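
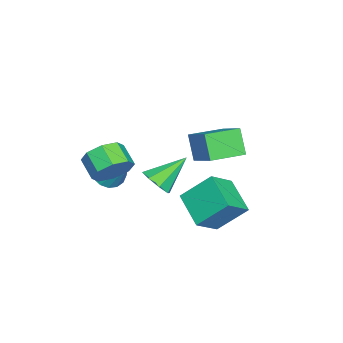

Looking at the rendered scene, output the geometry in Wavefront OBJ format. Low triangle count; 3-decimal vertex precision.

v 2.051 3.262 -2.927
v 0.631 2.135 -2.084
v 1.754 4.674 -1.542
v 0.333 3.546 -0.698
v 3.187 2.554 -1.962
v 1.766 1.426 -1.118
v 2.889 3.965 -0.576
v 1.469 2.838 0.267
v 1.324 1.975 1.108
v 0.691 1.548 2.399
v 0.146 3.356 0.987
v -0.487 2.929 2.278
v 2.447 3.011 2.002
v 1.814 2.584 3.293
v 1.269 4.392 1.881
v 0.636 3.965 3.172
v -3.041 -0.976 -3.847
v -2.202 -0.596 -3.541
v -4.119 0.316 -2.493
v -2.487 -0.228 -4.12
v -3.096 -0.299 -4.538
v -3.673 -0.766 -4.551
v -3.879 -1.357 -4.152
v -3.594 -1.724 -3.573
v -2.985 -1.654 -3.155
v -2.408 -1.186 -3.142
v -0.03 -2.487 -1.257
v 0.349 -1.987 -2.036
v 0.67 -1.313 -0.163
v -0.082 -1.79 -1.972
v -0.501 -1.752 -1.744
v -0.813 -1.883 -1.405
v -0.945 -2.152 -1.031
v -0.867 -2.498 -0.71
v -0.597 -2.841 -0.513
v -0.198 -3.103 -0.487
v 0.24 -3.224 -0.637
v 0.616 -3.177 -0.929
v 0.845 -2.971 -1.296
v 0.872 -2.654 -1.654
v 0.694 -2.299 -1.921
v 2.608 -1.488 0.644
v 3.203 -2.342 0.395
v 2.406 -3.086 1.047
v 1.812 -2.232 1.296
v 3.442 -1.987 1.093
v 2.645 -2.731 1.745
v 3.193 -1.339 1.528
v 2.396 -2.083 2.18
v 2.601 -0.779 1.445
v 1.805 -1.523 2.097
v 2.014 -0.634 0.893
v 1.217 -1.378 1.545
v 1.775 -0.989 0.195
v 0.978 -1.733 0.847
v 2.024 -1.637 -0.24
v 1.227 -2.381 0.412
v 2.615 -2.197 -0.157
v 1.819 -2.941 0.495
f 2 4 1
f 5 2 1
f 1 4 3
f 3 5 1
f 2 8 4
f 6 2 5
f 6 8 2
f 4 8 3
f 7 5 3
f 3 8 7
f 7 6 5
f 8 6 7
f 10 12 9
f 13 10 9
f 9 12 11
f 11 13 9
f 10 16 12
f 14 10 13
f 14 16 10
f 12 16 11
f 15 13 11
f 11 16 15
f 15 14 13
f 16 14 15
f 18 17 20
f 18 20 19
f 20 17 21
f 20 21 19
f 21 17 22
f 21 22 19
f 22 17 23
f 22 23 19
f 23 17 24
f 23 24 19
f 24 17 25
f 24 25 19
f 25 17 26
f 25 26 19
f 26 17 18
f 26 18 19
f 28 27 30
f 28 30 29
f 30 27 31
f 30 31 29
f 31 27 32
f 31 32 29
f 32 27 33
f 32 33 29
f 33 27 34
f 33 34 29
f 34 27 35
f 34 35 29
f 35 27 36
f 35 36 29
f 36 27 37
f 36 37 29
f 37 27 38
f 37 38 29
f 38 27 39
f 38 39 29
f 39 27 40
f 39 40 29
f 40 27 41
f 40 41 29
f 41 27 28
f 41 28 29
f 43 42 46
f 43 46 44
f 44 46 47
f 44 47 45
f 46 42 48
f 46 48 47
f 47 48 49
f 47 49 45
f 48 42 50
f 48 50 49
f 49 50 51
f 49 51 45
f 50 42 52
f 50 52 51
f 51 52 53
f 51 53 45
f 52 42 54
f 52 54 53
f 53 54 55
f 53 55 45
f 54 42 56
f 54 56 55
f 55 56 57
f 55 57 45
f 56 42 58
f 56 58 57
f 57 58 59
f 57 59 45
f 58 42 43
f 58 43 59
f 59 43 44
f 59 44 45



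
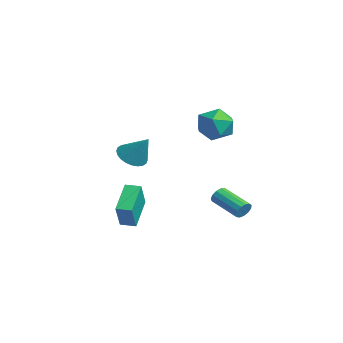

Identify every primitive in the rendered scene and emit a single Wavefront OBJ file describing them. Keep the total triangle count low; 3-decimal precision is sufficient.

v -1.649 -4.549 -4.89
v -0.741 -5.105 -3.329
v -3.015 -3.531 -3.733
v -2.108 -4.087 -2.172
v -1.132 -3.813 -4.928
v -0.225 -4.369 -3.367
v -2.499 -2.795 -3.771
v -1.591 -3.351 -2.21
v -2.521 -3.532 -0.215
v -1.744 -3.498 -0.762
v -1.539 -2.948 1.215
v -1.88 -3.156 -0.808
v -2.114 -2.872 -0.764
v -2.409 -2.688 -0.636
v -2.722 -2.633 -0.445
v -3.004 -2.714 -0.218
v -3.212 -2.92 0.009
v -3.315 -3.22 0.202
v -3.297 -3.566 0.332
v -3.161 -3.908 0.378
v -2.927 -4.193 0.334
v -2.632 -4.376 0.206
v -2.319 -4.432 0.015
v -2.037 -4.35 -0.212
v -1.829 -4.144 -0.439
v -1.726 -3.845 -0.632
v 2.615 0.804 -3.048
v 2.911 0.533 -2.644
v 1.301 -0.215 -1.967
v 1.005 0.056 -2.372
v 2.83 0.819 -2.521
v 1.22 0.071 -1.844
v 2.681 1.099 -2.566
v 1.071 0.352 -1.889
v 2.511 1.286 -2.764
v 0.901 0.539 -2.087
v 2.374 1.32 -3.052
v 0.764 0.573 -2.375
v 2.313 1.19 -3.34
v 0.703 0.442 -2.663
v 2.349 0.937 -3.534
v 0.739 0.19 -2.857
v 2.469 0.642 -3.575
v 0.859 -0.106 -2.898
v 2.635 0.398 -3.449
v 1.025 -0.349 -2.772
v 2.795 0.283 -3.195
v 1.185 -0.464 -2.518
v 2.898 0.334 -2.895
v 1.288 -0.414 -2.218
v 1.69 0.518 2.169
v 2.34 -0.423 2.4
v 0.32 -0.157 3.28
v 0.97 -1.098 3.511
v 1.288 -0.053 3.924
v 2.135 0.364 3.237
v 0.525 -0.944 2.443
v 1.372 -0.527 1.756
v 1.621 -1.327 2.569
v 2.092 -0.776 3.484
v 0.568 0.196 2.196
v 1.039 0.747 3.111
f 2 4 1
f 5 2 1
f 1 4 3
f 3 5 1
f 2 8 4
f 6 2 5
f 6 8 2
f 4 8 3
f 7 5 3
f 3 8 7
f 7 6 5
f 8 6 7
f 10 9 12
f 10 12 11
f 12 9 13
f 12 13 11
f 13 9 14
f 13 14 11
f 14 9 15
f 14 15 11
f 15 9 16
f 15 16 11
f 16 9 17
f 16 17 11
f 17 9 18
f 17 18 11
f 18 9 19
f 18 19 11
f 19 9 20
f 19 20 11
f 20 9 21
f 20 21 11
f 21 9 22
f 21 22 11
f 22 9 23
f 22 23 11
f 23 9 24
f 23 24 11
f 24 9 25
f 24 25 11
f 25 9 26
f 25 26 11
f 26 9 10
f 26 10 11
f 28 27 31
f 28 31 29
f 29 31 32
f 29 32 30
f 31 27 33
f 31 33 32
f 32 33 34
f 32 34 30
f 33 27 35
f 33 35 34
f 34 35 36
f 34 36 30
f 35 27 37
f 35 37 36
f 36 37 38
f 36 38 30
f 37 27 39
f 37 39 38
f 38 39 40
f 38 40 30
f 39 27 41
f 39 41 40
f 40 41 42
f 40 42 30
f 41 27 43
f 41 43 42
f 42 43 44
f 42 44 30
f 43 27 45
f 43 45 44
f 44 45 46
f 44 46 30
f 45 27 47
f 45 47 46
f 46 47 48
f 46 48 30
f 47 27 49
f 47 49 48
f 48 49 50
f 48 50 30
f 49 27 28
f 49 28 50
f 50 28 29
f 50 29 30
f 51 62 56
f 51 56 52
f 51 52 58
f 51 58 61
f 51 61 62
f 52 56 60
f 56 62 55
f 62 61 53
f 61 58 57
f 58 52 59
f 54 60 55
f 54 55 53
f 54 53 57
f 54 57 59
f 54 59 60
f 55 60 56
f 53 55 62
f 57 53 61
f 59 57 58
f 60 59 52



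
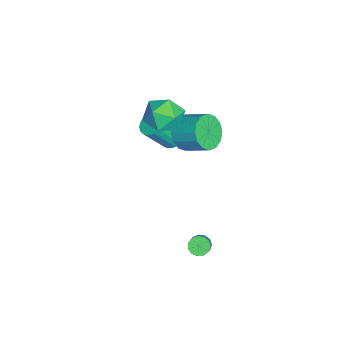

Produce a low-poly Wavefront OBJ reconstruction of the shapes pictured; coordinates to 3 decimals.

v -2.114 -1.906 -0.696
v -1.78 -1.333 -0.442
v -1.231 -2.342 1.11
v -1.566 -2.914 0.856
v -2.07 -1.304 -0.32
v -1.522 -2.313 1.231
v -2.369 -1.395 -0.273
v -1.821 -2.404 1.278
v -2.618 -1.586 -0.31
v -2.07 -2.595 1.241
v -2.767 -1.841 -0.423
v -2.218 -2.85 1.128
v -2.786 -2.109 -0.59
v -2.238 -3.118 0.961
v -2.673 -2.336 -0.778
v -2.124 -3.345 0.773
v -2.449 -2.478 -0.95
v -1.9 -3.487 0.602
v -2.158 -2.507 -1.071
v -1.61 -3.516 0.48
v -1.859 -2.416 -1.118
v -1.311 -3.425 0.433
v -1.61 -2.225 -1.081
v -1.062 -3.234 0.47
v -1.462 -1.97 -0.968
v -0.913 -2.979 0.583
v -1.442 -1.702 -0.801
v -0.894 -2.711 0.75
v -1.556 -1.475 -0.613
v -1.007 -2.484 0.938
v 3.341 0.001 -3.591
v 3.686 0.267 -3.926
v 4.605 0.285 -2.964
v 4.259 0.019 -2.629
v 3.525 0.485 -3.776
v 4.444 0.503 -2.814
v 3.305 0.549 -3.567
v 4.224 0.567 -2.605
v 3.097 0.44 -3.366
v 4.015 0.458 -2.404
v 2.966 0.191 -3.236
v 3.884 0.209 -2.274
v 2.954 -0.119 -3.219
v 3.872 -0.101 -2.257
v 3.065 -0.39 -3.32
v 3.983 -0.372 -2.358
v 3.263 -0.537 -3.507
v 4.182 -0.519 -2.545
v 3.487 -0.513 -3.72
v 4.405 -0.495 -2.759
v 3.663 -0.326 -3.893
v 4.582 -0.308 -2.931
v 3.738 -0.035 -3.97
v 4.656 -0.017 -3.008
v -0.426 -1.122 3.297
v 0.376 -1.367 2.547
v -0.616 -2.893 3.673
v 0.186 -3.138 2.923
v 0.453 -2.607 3.878
v 0.57 -1.512 3.645
v -0.81 -2.748 2.575
v -0.693 -1.653 2.342
v 0.138 -2.372 2.1
v 0.919 -2.285 2.906
v -1.159 -1.975 3.314
v -0.378 -1.888 4.12
v -0.416 -1.14 1.507
v 0.523 -1.353 1.17
v 1.055 -0.153 1.897
v 0.116 0.06 2.233
v 0.314 -1.037 0.802
v 0.847 0.162 1.529
v -0.09 -0.749 0.623
v 0.442 0.451 1.349
v -0.582 -0.565 0.68
v -0.05 0.634 1.407
v -1.029 -0.536 0.959
v -0.497 0.664 1.686
v -1.312 -0.668 1.385
v -0.78 0.531 2.111
v -1.355 -0.927 1.843
v -0.823 0.273 2.57
v -1.147 -1.242 2.211
v -0.614 -0.043 2.938
v -0.742 -1.531 2.391
v -0.21 -0.331 3.117
v -0.25 -1.714 2.333
v 0.282 -0.515 3.06
v 0.197 -1.744 2.054
v 0.729 -0.544 2.781
v 0.48 -1.611 1.629
v 1.012 -0.412 2.355
f 2 1 5
f 2 5 3
f 3 5 6
f 3 6 4
f 5 1 7
f 5 7 6
f 6 7 8
f 6 8 4
f 7 1 9
f 7 9 8
f 8 9 10
f 8 10 4
f 9 1 11
f 9 11 10
f 10 11 12
f 10 12 4
f 11 1 13
f 11 13 12
f 12 13 14
f 12 14 4
f 13 1 15
f 13 15 14
f 14 15 16
f 14 16 4
f 15 1 17
f 15 17 16
f 16 17 18
f 16 18 4
f 17 1 19
f 17 19 18
f 18 19 20
f 18 20 4
f 19 1 21
f 19 21 20
f 20 21 22
f 20 22 4
f 21 1 23
f 21 23 22
f 22 23 24
f 22 24 4
f 23 1 25
f 23 25 24
f 24 25 26
f 24 26 4
f 25 1 27
f 25 27 26
f 26 27 28
f 26 28 4
f 27 1 29
f 27 29 28
f 28 29 30
f 28 30 4
f 29 1 2
f 29 2 30
f 30 2 3
f 30 3 4
f 32 31 35
f 32 35 33
f 33 35 36
f 33 36 34
f 35 31 37
f 35 37 36
f 36 37 38
f 36 38 34
f 37 31 39
f 37 39 38
f 38 39 40
f 38 40 34
f 39 31 41
f 39 41 40
f 40 41 42
f 40 42 34
f 41 31 43
f 41 43 42
f 42 43 44
f 42 44 34
f 43 31 45
f 43 45 44
f 44 45 46
f 44 46 34
f 45 31 47
f 45 47 46
f 46 47 48
f 46 48 34
f 47 31 49
f 47 49 48
f 48 49 50
f 48 50 34
f 49 31 51
f 49 51 50
f 50 51 52
f 50 52 34
f 51 31 53
f 51 53 52
f 52 53 54
f 52 54 34
f 53 31 32
f 53 32 54
f 54 32 33
f 54 33 34
f 55 66 60
f 55 60 56
f 55 56 62
f 55 62 65
f 55 65 66
f 56 60 64
f 60 66 59
f 66 65 57
f 65 62 61
f 62 56 63
f 58 64 59
f 58 59 57
f 58 57 61
f 58 61 63
f 58 63 64
f 59 64 60
f 57 59 66
f 61 57 65
f 63 61 62
f 64 63 56
f 68 67 71
f 68 71 69
f 69 71 72
f 69 72 70
f 71 67 73
f 71 73 72
f 72 73 74
f 72 74 70
f 73 67 75
f 73 75 74
f 74 75 76
f 74 76 70
f 75 67 77
f 75 77 76
f 76 77 78
f 76 78 70
f 77 67 79
f 77 79 78
f 78 79 80
f 78 80 70
f 79 67 81
f 79 81 80
f 80 81 82
f 80 82 70
f 81 67 83
f 81 83 82
f 82 83 84
f 82 84 70
f 83 67 85
f 83 85 84
f 84 85 86
f 84 86 70
f 85 67 87
f 85 87 86
f 86 87 88
f 86 88 70
f 87 67 89
f 87 89 88
f 88 89 90
f 88 90 70
f 89 67 91
f 89 91 90
f 90 91 92
f 90 92 70
f 91 67 68
f 91 68 92
f 92 68 69
f 92 69 70



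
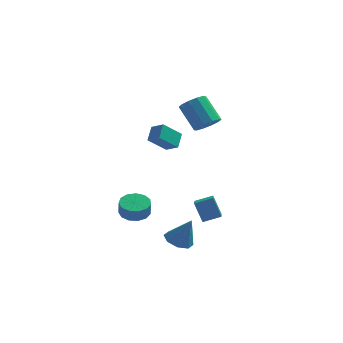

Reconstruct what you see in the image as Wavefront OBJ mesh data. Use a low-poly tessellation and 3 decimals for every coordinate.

v -2.799 2.828 0.789
v -2.656 3.833 1.484
v -1.663 3.472 -0.376
v -1.52 4.476 0.319
v -1.98 2.344 1.321
v -1.837 3.348 2.016
v -0.844 2.987 0.156
v -0.701 3.992 0.851
v 1.189 1.583 3.085
v 1.913 1.435 3.712
v 0.836 2.489 5.203
v 0.111 2.637 4.575
v 2.019 1.951 3.425
v 0.942 3.005 4.916
v 1.808 2.325 3.007
v 0.731 3.379 4.498
v 1.36 2.417 2.619
v 0.283 3.471 4.11
v 0.847 2.189 2.409
v -0.23 3.243 3.9
v 0.464 1.731 2.457
v -0.613 2.785 3.948
v 0.358 1.215 2.744
v -0.719 2.269 4.235
v 0.569 0.841 3.162
v -0.508 1.895 4.653
v 1.017 0.749 3.55
v -0.06 1.803 5.041
v 1.53 0.977 3.76
v 0.453 2.031 5.251
v -0.201 -2.902 -4.897
v 0.423 -2.156 -5.17
v 0.621 -2.918 -3.063
v -0.24 -1.893 -4.871
v -0.88 -2.221 -4.586
v -1.122 -2.947 -4.484
v -0.825 -3.647 -4.624
v -0.163 -3.911 -4.923
v 0.477 -3.583 -5.207
v 0.719 -2.856 -5.31
v 0.849 -3.749 -1.027
v 1.973 -3.473 -0.641
v 0.694 -1.825 -1.951
v 1.818 -1.549 -1.566
v 1.422 -4.311 -2.294
v 2.546 -4.035 -1.909
v 1.267 -2.387 -3.219
v 2.391 -2.111 -2.833
v -2.897 -3.144 -2.366
v -2.112 -3.736 -2.547
v -2.058 -3.968 -1.555
v -2.843 -3.376 -1.374
v -1.903 -3.224 -2.439
v -1.849 -3.456 -1.447
v -2.01 -2.687 -2.307
v -1.956 -2.918 -1.316
v -2.398 -2.295 -2.195
v -2.344 -2.526 -1.203
v -2.945 -2.172 -2.136
v -2.891 -2.404 -1.144
v -3.477 -2.358 -2.151
v -3.423 -2.59 -1.159
v -3.824 -2.794 -2.234
v -3.77 -3.026 -1.242
v -3.877 -3.341 -2.358
v -3.823 -3.572 -1.367
v -3.619 -3.825 -2.486
v -3.565 -4.057 -1.494
v -3.132 -4.094 -2.575
v -3.078 -4.325 -1.583
v -2.57 -4.06 -2.598
v -2.516 -4.292 -1.606
f 2 4 1
f 5 2 1
f 1 4 3
f 3 5 1
f 2 8 4
f 6 2 5
f 6 8 2
f 4 8 3
f 7 5 3
f 3 8 7
f 7 6 5
f 8 6 7
f 10 9 13
f 10 13 11
f 11 13 14
f 11 14 12
f 13 9 15
f 13 15 14
f 14 15 16
f 14 16 12
f 15 9 17
f 15 17 16
f 16 17 18
f 16 18 12
f 17 9 19
f 17 19 18
f 18 19 20
f 18 20 12
f 19 9 21
f 19 21 20
f 20 21 22
f 20 22 12
f 21 9 23
f 21 23 22
f 22 23 24
f 22 24 12
f 23 9 25
f 23 25 24
f 24 25 26
f 24 26 12
f 25 9 27
f 25 27 26
f 26 27 28
f 26 28 12
f 27 9 29
f 27 29 28
f 28 29 30
f 28 30 12
f 29 9 10
f 29 10 30
f 30 10 11
f 30 11 12
f 32 31 34
f 32 34 33
f 34 31 35
f 34 35 33
f 35 31 36
f 35 36 33
f 36 31 37
f 36 37 33
f 37 31 38
f 37 38 33
f 38 31 39
f 38 39 33
f 39 31 40
f 39 40 33
f 40 31 32
f 40 32 33
f 42 44 41
f 45 42 41
f 41 44 43
f 43 45 41
f 42 48 44
f 46 42 45
f 46 48 42
f 44 48 43
f 47 45 43
f 43 48 47
f 47 46 45
f 48 46 47
f 50 49 53
f 50 53 51
f 51 53 54
f 51 54 52
f 53 49 55
f 53 55 54
f 54 55 56
f 54 56 52
f 55 49 57
f 55 57 56
f 56 57 58
f 56 58 52
f 57 49 59
f 57 59 58
f 58 59 60
f 58 60 52
f 59 49 61
f 59 61 60
f 60 61 62
f 60 62 52
f 61 49 63
f 61 63 62
f 62 63 64
f 62 64 52
f 63 49 65
f 63 65 64
f 64 65 66
f 64 66 52
f 65 49 67
f 65 67 66
f 66 67 68
f 66 68 52
f 67 49 69
f 67 69 68
f 68 69 70
f 68 70 52
f 69 49 71
f 69 71 70
f 70 71 72
f 70 72 52
f 71 49 50
f 71 50 72
f 72 50 51
f 72 51 52



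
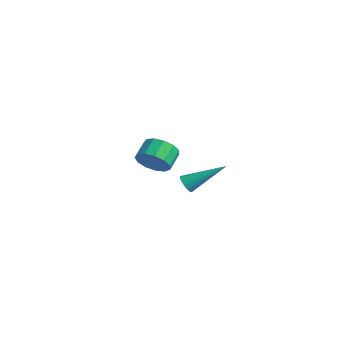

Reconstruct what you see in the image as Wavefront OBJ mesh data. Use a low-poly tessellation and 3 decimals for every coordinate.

v -3.069 -2.225 1.374
v -2.455 -1.636 0.974
v -2.918 -0.766 1.546
v -3.531 -1.355 1.946
v -2.878 -1.651 0.655
v -3.34 -0.781 1.227
v -3.361 -1.849 0.564
v -3.824 -0.978 1.136
v -3.751 -2.165 0.73
v -4.214 -1.295 1.302
v -3.925 -2.501 1.101
v -4.388 -1.63 1.673
v -3.827 -2.75 1.559
v -4.289 -1.879 2.131
v -3.488 -2.831 1.958
v -3.951 -1.961 2.53
v -3.016 -2.721 2.171
v -3.479 -1.85 2.743
v -2.561 -2.453 2.132
v -3.023 -1.582 2.703
v -2.267 -2.113 1.851
v -2.73 -1.242 2.423
v -2.227 -1.808 1.42
v -2.69 -0.938 1.992
v 2.481 -4.327 3.207
v 2.934 -4.58 3.166
v 3.439 -2.793 4.293
v 2.929 -4.435 2.964
v 2.821 -4.264 2.818
v 2.636 -4.108 2.761
v 2.415 -4.002 2.806
v 2.209 -3.971 2.943
v 2.066 -4.021 3.14
v 2.018 -4.142 3.353
v 2.076 -4.305 3.532
v 2.227 -4.473 3.636
v 2.436 -4.608 3.642
v 2.656 -4.678 3.549
v 2.835 -4.668 3.377
f 2 1 5
f 2 5 3
f 3 5 6
f 3 6 4
f 5 1 7
f 5 7 6
f 6 7 8
f 6 8 4
f 7 1 9
f 7 9 8
f 8 9 10
f 8 10 4
f 9 1 11
f 9 11 10
f 10 11 12
f 10 12 4
f 11 1 13
f 11 13 12
f 12 13 14
f 12 14 4
f 13 1 15
f 13 15 14
f 14 15 16
f 14 16 4
f 15 1 17
f 15 17 16
f 16 17 18
f 16 18 4
f 17 1 19
f 17 19 18
f 18 19 20
f 18 20 4
f 19 1 21
f 19 21 20
f 20 21 22
f 20 22 4
f 21 1 23
f 21 23 22
f 22 23 24
f 22 24 4
f 23 1 2
f 23 2 24
f 24 2 3
f 24 3 4
f 26 25 28
f 26 28 27
f 28 25 29
f 28 29 27
f 29 25 30
f 29 30 27
f 30 25 31
f 30 31 27
f 31 25 32
f 31 32 27
f 32 25 33
f 32 33 27
f 33 25 34
f 33 34 27
f 34 25 35
f 34 35 27
f 35 25 36
f 35 36 27
f 36 25 37
f 36 37 27
f 37 25 38
f 37 38 27
f 38 25 39
f 38 39 27
f 39 25 26
f 39 26 27



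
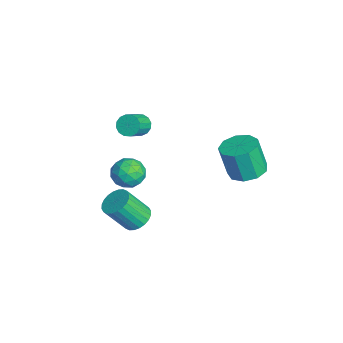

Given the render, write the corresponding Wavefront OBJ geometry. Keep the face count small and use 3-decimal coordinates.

v 3.511 -3.447 -1.308
v 4.315 -3.203 -1.124
v 4.293 -4.31 0.433
v 3.489 -4.553 0.248
v 4.137 -2.97 -0.961
v 4.115 -4.077 0.596
v 3.864 -2.81 -0.85
v 3.842 -3.917 0.706
v 3.537 -2.746 -0.81
v 3.515 -3.853 0.747
v 3.206 -2.789 -0.845
v 3.184 -3.896 0.711
v 2.921 -2.933 -0.951
v 2.9 -4.039 0.606
v 2.727 -3.154 -1.111
v 2.705 -4.261 0.445
v 2.651 -3.42 -1.301
v 2.63 -4.527 0.255
v 2.707 -3.69 -1.493
v 2.685 -4.797 0.064
v 2.885 -3.923 -1.656
v 2.863 -5.03 -0.099
v 3.158 -4.083 -1.766
v 3.136 -5.19 -0.21
v 3.485 -4.147 -1.807
v 3.463 -5.254 -0.25
v 3.816 -4.104 -1.771
v 3.794 -5.211 -0.215
v 4.1 -3.961 -1.666
v 4.079 -5.067 -0.109
v 4.295 -3.739 -1.505
v 4.273 -4.846 0.051
v 4.37 -3.473 -1.315
v 4.349 -4.58 0.241
v 2.715 2.437 0.885
v 3.729 2.711 1.087
v 3.479 2.258 2.957
v 2.465 1.983 2.755
v 3.292 3.292 1.169
v 3.042 2.839 3.039
v 2.584 3.473 1.119
v 2.334 3.019 2.988
v 1.938 3.169 0.959
v 1.688 2.716 2.828
v 1.655 2.522 0.764
v 1.405 2.069 2.634
v 1.868 1.836 0.626
v 1.618 1.383 2.496
v 2.478 1.43 0.61
v 2.228 0.977 2.479
v 3.198 1.496 0.722
v 2.948 1.043 2.591
v 3.692 2.001 0.91
v 3.442 1.548 2.78
v -2.278 -2.424 -2.663
v -1.306 -2.17 -2.488
v -1.994 -3.93 -2.052
v -1.022 -3.676 -1.877
v -1.767 -3.249 -1.328
v -1.943 -2.318 -1.705
v -1.357 -3.782 -2.835
v -1.533 -2.851 -3.212
v -0.737 -3.009 -2.594
v -0.99 -2.679 -1.663
v -2.31 -3.421 -2.877
v -2.563 -3.091 -1.946
v -1.817 -2.165 -2.629
v -1.483 -3.935 -1.911
v -1.921 -3.684 -1.588
v -1.349 -3.535 -1.485
v -2.192 -2.252 -2.169
v -1.62 -2.102 -2.066
v -1.891 -2.737 -1.384
v -1.68 -3.998 -2.474
v -1.108 -3.848 -2.371
v -1.951 -2.565 -3.055
v -1.379 -2.416 -2.952
v -1.409 -3.363 -3.156
v -0.911 -2.508 -2.589
v -0.744 -3.394 -2.23
v -0.941 -3.456 -2.793
v -1.044 -2.909 -3.014
v -1.06 -2.315 -2.041
v -0.893 -3.2 -1.683
v -1.331 -2.949 -1.36
v -1.434 -2.402 -1.581
v -0.725 -2.808 -2.104
v -2.407 -2.9 -2.857
v -2.24 -3.785 -2.499
v -1.866 -3.698 -2.959
v -1.969 -3.151 -3.18
v -2.556 -2.706 -2.31
v -2.389 -3.592 -1.951
v -2.256 -3.191 -1.526
v -2.359 -2.644 -1.747
v -2.575 -3.292 -2.436
v -2.498 -2.262 0.945
v -2.007 -2.227 0.447
v -1.091 -2.982 1.297
v -1.582 -3.018 1.795
v -1.954 -1.933 0.652
v -1.038 -2.688 1.502
v -2.047 -1.727 0.936
v -1.131 -2.482 1.785
v -2.261 -1.664 1.221
v -1.345 -2.42 2.071
v -2.538 -1.762 1.433
v -1.622 -2.518 2.283
v -2.805 -1.994 1.514
v -1.889 -2.75 2.364
v -2.989 -2.298 1.443
v -2.073 -3.053 2.293
v -3.042 -2.592 1.238
v -2.126 -3.347 2.088
v -2.949 -2.798 0.955
v -2.033 -3.553 1.804
v -2.735 -2.86 0.669
v -1.819 -3.616 1.519
v -2.458 -2.762 0.457
v -1.542 -3.518 1.307
v -2.191 -2.53 0.376
v -1.275 -3.286 1.226
f 2 1 5
f 2 5 3
f 3 5 6
f 3 6 4
f 5 1 7
f 5 7 6
f 6 7 8
f 6 8 4
f 7 1 9
f 7 9 8
f 8 9 10
f 8 10 4
f 9 1 11
f 9 11 10
f 10 11 12
f 10 12 4
f 11 1 13
f 11 13 12
f 12 13 14
f 12 14 4
f 13 1 15
f 13 15 14
f 14 15 16
f 14 16 4
f 15 1 17
f 15 17 16
f 16 17 18
f 16 18 4
f 17 1 19
f 17 19 18
f 18 19 20
f 18 20 4
f 19 1 21
f 19 21 20
f 20 21 22
f 20 22 4
f 21 1 23
f 21 23 22
f 22 23 24
f 22 24 4
f 23 1 25
f 23 25 24
f 24 25 26
f 24 26 4
f 25 1 27
f 25 27 26
f 26 27 28
f 26 28 4
f 27 1 29
f 27 29 28
f 28 29 30
f 28 30 4
f 29 1 31
f 29 31 30
f 30 31 32
f 30 32 4
f 31 1 33
f 31 33 32
f 32 33 34
f 32 34 4
f 33 1 2
f 33 2 34
f 34 2 3
f 34 3 4
f 36 35 39
f 36 39 37
f 37 39 40
f 37 40 38
f 39 35 41
f 39 41 40
f 40 41 42
f 40 42 38
f 41 35 43
f 41 43 42
f 42 43 44
f 42 44 38
f 43 35 45
f 43 45 44
f 44 45 46
f 44 46 38
f 45 35 47
f 45 47 46
f 46 47 48
f 46 48 38
f 47 35 49
f 47 49 48
f 48 49 50
f 48 50 38
f 49 35 51
f 49 51 50
f 50 51 52
f 50 52 38
f 51 35 53
f 51 53 52
f 52 53 54
f 52 54 38
f 53 35 36
f 53 36 54
f 54 36 37
f 54 37 38
f 55 92 71
f 92 66 95
f 71 95 60
f 92 95 71
f 55 71 67
f 71 60 72
f 67 72 56
f 71 72 67
f 55 67 76
f 67 56 77
f 76 77 62
f 67 77 76
f 55 76 88
f 76 62 91
f 88 91 65
f 76 91 88
f 55 88 92
f 88 65 96
f 92 96 66
f 88 96 92
f 56 72 83
f 72 60 86
f 83 86 64
f 72 86 83
f 60 95 73
f 95 66 94
f 73 94 59
f 95 94 73
f 66 96 93
f 96 65 89
f 93 89 57
f 96 89 93
f 65 91 90
f 91 62 78
f 90 78 61
f 91 78 90
f 62 77 82
f 77 56 79
f 82 79 63
f 77 79 82
f 58 84 70
f 84 64 85
f 70 85 59
f 84 85 70
f 58 70 68
f 70 59 69
f 68 69 57
f 70 69 68
f 58 68 75
f 68 57 74
f 75 74 61
f 68 74 75
f 58 75 80
f 75 61 81
f 80 81 63
f 75 81 80
f 58 80 84
f 80 63 87
f 84 87 64
f 80 87 84
f 59 85 73
f 85 64 86
f 73 86 60
f 85 86 73
f 57 69 93
f 69 59 94
f 93 94 66
f 69 94 93
f 61 74 90
f 74 57 89
f 90 89 65
f 74 89 90
f 63 81 82
f 81 61 78
f 82 78 62
f 81 78 82
f 64 87 83
f 87 63 79
f 83 79 56
f 87 79 83
f 98 97 101
f 98 101 99
f 99 101 102
f 99 102 100
f 101 97 103
f 101 103 102
f 102 103 104
f 102 104 100
f 103 97 105
f 103 105 104
f 104 105 106
f 104 106 100
f 105 97 107
f 105 107 106
f 106 107 108
f 106 108 100
f 107 97 109
f 107 109 108
f 108 109 110
f 108 110 100
f 109 97 111
f 109 111 110
f 110 111 112
f 110 112 100
f 111 97 113
f 111 113 112
f 112 113 114
f 112 114 100
f 113 97 115
f 113 115 114
f 114 115 116
f 114 116 100
f 115 97 117
f 115 117 116
f 116 117 118
f 116 118 100
f 117 97 119
f 117 119 118
f 118 119 120
f 118 120 100
f 119 97 121
f 119 121 120
f 120 121 122
f 120 122 100
f 121 97 98
f 121 98 122
f 122 98 99
f 122 99 100



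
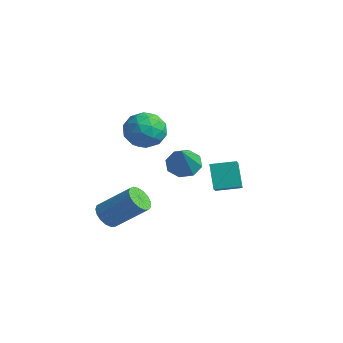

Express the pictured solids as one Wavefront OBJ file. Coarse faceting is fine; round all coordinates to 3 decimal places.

v -4.499 1.747 -1.877
v -3.71 1.751 -2.389
v -3.461 0.813 -0.283
v -3.784 2.347 -1.992
v -4.277 2.591 -1.528
v -4.9 2.341 -1.269
v -5.288 1.743 -1.366
v -5.214 1.148 -1.763
v -4.721 0.903 -2.227
v -4.099 1.153 -2.486
v -0.001 0.207 -1.305
v 0.761 -0.504 -0.634
v -0.773 0.55 -0.065
v -0.01 -0.161 0.606
v 0.77 1.221 -1.106
v 1.533 0.51 -0.435
v -0.001 1.564 0.134
v 0.761 0.853 0.805
v -2.722 -1.745 2.456
v -1.688 -1.426 2.721
v -2.292 -3.454 2.839
v -1.258 -3.135 3.104
v -2.115 -2.842 3.753
v -2.381 -1.786 3.517
v -1.599 -3.094 2.043
v -1.865 -2.038 1.807
v -0.994 -2.259 2.466
v -1.313 -2.103 3.523
v -2.667 -2.777 2.037
v -2.986 -2.621 3.094
v -2.243 -1.436 2.555
v -1.737 -3.444 3.005
v -2.241 -3.273 3.386
v -1.633 -3.084 3.542
v -2.65 -1.647 3.023
v -2.042 -1.459 3.178
v -2.293 -2.292 3.785
v -1.938 -3.421 2.382
v -1.33 -3.233 2.537
v -2.347 -1.796 2.018
v -1.739 -1.607 2.174
v -1.687 -2.588 1.775
v -1.227 -1.737 2.561
v -0.974 -2.742 2.786
v -1.175 -2.718 2.163
v -1.331 -2.097 2.024
v -1.415 -1.646 3.182
v -1.161 -2.65 3.407
v -1.665 -2.478 3.788
v -1.822 -1.857 3.649
v -1.006 -2.136 3.032
v -2.819 -2.23 2.153
v -2.565 -3.234 2.378
v -2.158 -3.023 1.911
v -2.315 -2.402 1.772
v -3.006 -2.138 2.774
v -2.753 -3.143 2.999
v -2.649 -2.783 3.536
v -2.805 -2.162 3.397
v -2.974 -2.744 2.528
v -3.939 -3.332 -3.595
v -3.343 -3.821 -3.766
v -2.065 -2.757 -2.357
v -2.661 -2.268 -2.185
v -3.303 -3.539 -4.015
v -2.025 -2.475 -2.606
v -3.409 -3.21 -4.168
v -2.131 -2.146 -2.758
v -3.637 -2.908 -4.189
v -2.358 -1.844 -2.78
v -3.933 -2.704 -4.074
v -2.655 -1.64 -2.665
v -4.231 -2.644 -3.849
v -2.953 -1.58 -2.44
v -4.463 -2.741 -3.566
v -3.184 -1.677 -2.157
v -4.574 -2.973 -3.29
v -3.295 -1.909 -1.88
v -4.54 -3.288 -3.083
v -3.261 -2.224 -1.674
v -4.368 -3.613 -2.993
v -3.089 -2.549 -1.584
v -4.098 -3.873 -3.042
v -2.82 -2.809 -1.633
v -3.792 -4.01 -3.217
v -2.513 -2.946 -1.807
v -3.519 -3.991 -3.478
v -2.241 -2.927 -2.069
f 2 1 4
f 2 4 3
f 4 1 5
f 4 5 3
f 5 1 6
f 5 6 3
f 6 1 7
f 6 7 3
f 7 1 8
f 7 8 3
f 8 1 9
f 8 9 3
f 9 1 10
f 9 10 3
f 10 1 2
f 10 2 3
f 12 14 11
f 15 12 11
f 11 14 13
f 13 15 11
f 12 18 14
f 16 12 15
f 16 18 12
f 14 18 13
f 17 15 13
f 13 18 17
f 17 16 15
f 18 16 17
f 19 56 35
f 56 30 59
f 35 59 24
f 56 59 35
f 19 35 31
f 35 24 36
f 31 36 20
f 35 36 31
f 19 31 40
f 31 20 41
f 40 41 26
f 31 41 40
f 19 40 52
f 40 26 55
f 52 55 29
f 40 55 52
f 19 52 56
f 52 29 60
f 56 60 30
f 52 60 56
f 20 36 47
f 36 24 50
f 47 50 28
f 36 50 47
f 24 59 37
f 59 30 58
f 37 58 23
f 59 58 37
f 30 60 57
f 60 29 53
f 57 53 21
f 60 53 57
f 29 55 54
f 55 26 42
f 54 42 25
f 55 42 54
f 26 41 46
f 41 20 43
f 46 43 27
f 41 43 46
f 22 48 34
f 48 28 49
f 34 49 23
f 48 49 34
f 22 34 32
f 34 23 33
f 32 33 21
f 34 33 32
f 22 32 39
f 32 21 38
f 39 38 25
f 32 38 39
f 22 39 44
f 39 25 45
f 44 45 27
f 39 45 44
f 22 44 48
f 44 27 51
f 48 51 28
f 44 51 48
f 23 49 37
f 49 28 50
f 37 50 24
f 49 50 37
f 21 33 57
f 33 23 58
f 57 58 30
f 33 58 57
f 25 38 54
f 38 21 53
f 54 53 29
f 38 53 54
f 27 45 46
f 45 25 42
f 46 42 26
f 45 42 46
f 28 51 47
f 51 27 43
f 47 43 20
f 51 43 47
f 62 61 65
f 62 65 63
f 63 65 66
f 63 66 64
f 65 61 67
f 65 67 66
f 66 67 68
f 66 68 64
f 67 61 69
f 67 69 68
f 68 69 70
f 68 70 64
f 69 61 71
f 69 71 70
f 70 71 72
f 70 72 64
f 71 61 73
f 71 73 72
f 72 73 74
f 72 74 64
f 73 61 75
f 73 75 74
f 74 75 76
f 74 76 64
f 75 61 77
f 75 77 76
f 76 77 78
f 76 78 64
f 77 61 79
f 77 79 78
f 78 79 80
f 78 80 64
f 79 61 81
f 79 81 80
f 80 81 82
f 80 82 64
f 81 61 83
f 81 83 82
f 82 83 84
f 82 84 64
f 83 61 85
f 83 85 84
f 84 85 86
f 84 86 64
f 85 61 87
f 85 87 86
f 86 87 88
f 86 88 64
f 87 61 62
f 87 62 88
f 88 62 63
f 88 63 64



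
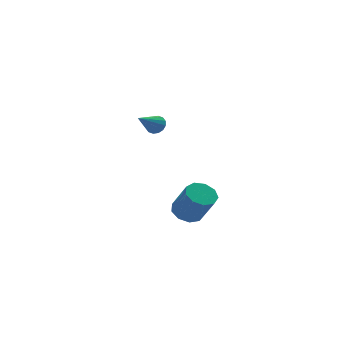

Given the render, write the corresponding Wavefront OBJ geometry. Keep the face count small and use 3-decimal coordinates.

v 2.854 -3.332 -1.639
v 3.418 -3.824 -2.156
v 4.031 -4.8 -0.558
v 3.466 -4.308 -0.041
v 3.708 -3.311 -1.953
v 4.32 -4.287 -0.355
v 3.597 -2.808 -1.604
v 4.209 -3.784 -0.006
v 3.139 -2.55 -1.271
v 3.751 -3.526 0.327
v 2.547 -2.658 -1.11
v 3.16 -3.634 0.488
v 2.099 -3.081 -1.197
v 2.711 -4.057 0.401
v 2.004 -3.622 -1.49
v 2.616 -4.598 0.108
v 2.307 -4.027 -1.854
v 2.919 -5.003 -0.255
v 2.865 -4.107 -2.116
v 3.477 -5.083 -0.518
v 1.963 3.221 2.24
v 2.134 3.508 2.797
v 0.877 2.039 3.18
v 1.861 3.675 2.693
v 1.616 3.721 2.467
v 1.464 3.633 2.18
v 1.445 3.434 1.91
v 1.565 3.178 1.727
v 1.792 2.933 1.682
v 2.065 2.766 1.786
v 2.31 2.72 2.012
v 2.462 2.809 2.299
v 2.481 3.007 2.57
v 2.361 3.263 2.752
f 2 1 5
f 2 5 3
f 3 5 6
f 3 6 4
f 5 1 7
f 5 7 6
f 6 7 8
f 6 8 4
f 7 1 9
f 7 9 8
f 8 9 10
f 8 10 4
f 9 1 11
f 9 11 10
f 10 11 12
f 10 12 4
f 11 1 13
f 11 13 12
f 12 13 14
f 12 14 4
f 13 1 15
f 13 15 14
f 14 15 16
f 14 16 4
f 15 1 17
f 15 17 16
f 16 17 18
f 16 18 4
f 17 1 19
f 17 19 18
f 18 19 20
f 18 20 4
f 19 1 2
f 19 2 20
f 20 2 3
f 20 3 4
f 22 21 24
f 22 24 23
f 24 21 25
f 24 25 23
f 25 21 26
f 25 26 23
f 26 21 27
f 26 27 23
f 27 21 28
f 27 28 23
f 28 21 29
f 28 29 23
f 29 21 30
f 29 30 23
f 30 21 31
f 30 31 23
f 31 21 32
f 31 32 23
f 32 21 33
f 32 33 23
f 33 21 34
f 33 34 23
f 34 21 22
f 34 22 23



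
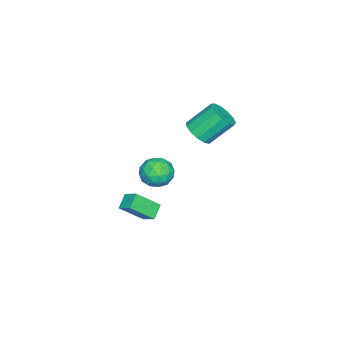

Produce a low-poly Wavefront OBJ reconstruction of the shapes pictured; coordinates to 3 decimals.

v -3.238 3.278 3.222
v -2.557 3.911 3.081
v -3.322 5.035 4.438
v -4.002 4.402 4.578
v -2.951 4.04 2.752
v -3.716 5.164 4.108
v -3.436 3.928 2.572
v -4.201 5.051 3.928
v -3.858 3.609 2.598
v -4.623 4.732 3.954
v -4.083 3.185 2.822
v -4.848 4.308 4.179
v -4.04 2.791 3.173
v -4.805 3.914 4.53
v -3.742 2.551 3.54
v -4.506 3.675 4.896
v -3.283 2.543 3.805
v -4.048 3.666 5.162
v -2.811 2.768 3.886
v -3.575 3.891 5.242
v -2.473 3.155 3.755
v -3.238 4.278 5.111
v -2.379 3.581 3.455
v -3.144 4.704 4.812
v -1.549 2.346 0.627
v -0.752 2.844 1.049
v -1.008 0.916 1.291
v -0.211 1.414 1.713
v -1.166 1.584 2.059
v -1.501 2.468 1.649
v -0.259 1.292 0.691
v -0.594 2.176 0.281
v 0.045 2.192 1.089
v -0.515 2.373 1.934
v -1.245 1.387 0.406
v -1.805 1.568 1.251
v -1.198 2.721 0.78
v -0.562 1.039 1.56
v -1.124 1.14 1.764
v -0.655 1.432 2.012
v -1.638 2.5 1.132
v -1.169 2.792 1.38
v -1.413 2.052 1.974
v -0.591 0.968 0.96
v -0.122 1.26 1.208
v -1.105 2.328 0.328
v -0.636 2.62 0.576
v -0.347 1.708 0.366
v -0.261 2.63 1.051
v 0.057 1.79 1.441
v 0.029 1.718 0.841
v -0.168 2.237 0.599
v -0.59 2.736 1.548
v -0.272 1.896 1.938
v -0.834 1.996 2.142
v -1.03 2.516 1.901
v -0.122 2.353 1.571
v -1.488 1.864 0.402
v -1.17 1.024 0.792
v -0.73 1.244 0.439
v -0.926 1.764 0.198
v -1.817 1.97 0.899
v -1.499 1.13 1.289
v -1.592 1.523 1.741
v -1.789 2.042 1.499
v -1.638 1.407 0.769
v -2.645 0.606 -3.283
v -2.319 1.439 -2.751
v -1.786 0.631 -3.85
v -1.46 1.464 -3.319
v -1.82 -0.484 -2.081
v -1.494 0.349 -1.55
v -0.961 -0.459 -2.649
v -0.635 0.374 -2.117
f 2 1 5
f 2 5 3
f 3 5 6
f 3 6 4
f 5 1 7
f 5 7 6
f 6 7 8
f 6 8 4
f 7 1 9
f 7 9 8
f 8 9 10
f 8 10 4
f 9 1 11
f 9 11 10
f 10 11 12
f 10 12 4
f 11 1 13
f 11 13 12
f 12 13 14
f 12 14 4
f 13 1 15
f 13 15 14
f 14 15 16
f 14 16 4
f 15 1 17
f 15 17 16
f 16 17 18
f 16 18 4
f 17 1 19
f 17 19 18
f 18 19 20
f 18 20 4
f 19 1 21
f 19 21 20
f 20 21 22
f 20 22 4
f 21 1 23
f 21 23 22
f 22 23 24
f 22 24 4
f 23 1 2
f 23 2 24
f 24 2 3
f 24 3 4
f 25 62 41
f 62 36 65
f 41 65 30
f 62 65 41
f 25 41 37
f 41 30 42
f 37 42 26
f 41 42 37
f 25 37 46
f 37 26 47
f 46 47 32
f 37 47 46
f 25 46 58
f 46 32 61
f 58 61 35
f 46 61 58
f 25 58 62
f 58 35 66
f 62 66 36
f 58 66 62
f 26 42 53
f 42 30 56
f 53 56 34
f 42 56 53
f 30 65 43
f 65 36 64
f 43 64 29
f 65 64 43
f 36 66 63
f 66 35 59
f 63 59 27
f 66 59 63
f 35 61 60
f 61 32 48
f 60 48 31
f 61 48 60
f 32 47 52
f 47 26 49
f 52 49 33
f 47 49 52
f 28 54 40
f 54 34 55
f 40 55 29
f 54 55 40
f 28 40 38
f 40 29 39
f 38 39 27
f 40 39 38
f 28 38 45
f 38 27 44
f 45 44 31
f 38 44 45
f 28 45 50
f 45 31 51
f 50 51 33
f 45 51 50
f 28 50 54
f 50 33 57
f 54 57 34
f 50 57 54
f 29 55 43
f 55 34 56
f 43 56 30
f 55 56 43
f 27 39 63
f 39 29 64
f 63 64 36
f 39 64 63
f 31 44 60
f 44 27 59
f 60 59 35
f 44 59 60
f 33 51 52
f 51 31 48
f 52 48 32
f 51 48 52
f 34 57 53
f 57 33 49
f 53 49 26
f 57 49 53
f 68 70 67
f 71 68 67
f 67 70 69
f 69 71 67
f 68 74 70
f 72 68 71
f 72 74 68
f 70 74 69
f 73 71 69
f 69 74 73
f 73 72 71
f 74 72 73



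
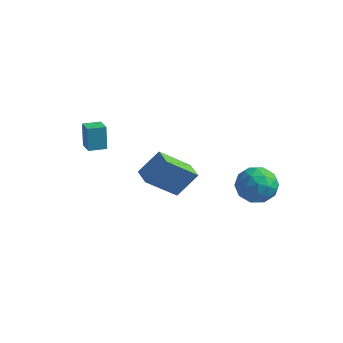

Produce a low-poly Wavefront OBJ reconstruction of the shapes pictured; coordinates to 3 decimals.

v 0.989 -2.883 -0.531
v 0.048 -4.132 0.855
v 1.646 -2.09 0.628
v 0.705 -3.339 2.014
v 1.775 -3.501 -0.554
v 0.834 -4.75 0.832
v 2.432 -2.708 0.605
v 1.491 -3.957 1.991
v -2.953 -3.731 0.951
v -3.153 -3.465 2.249
v -3.657 -3.122 0.718
v -3.857 -2.855 2.016
v -2.343 -3.045 0.904
v -2.543 -2.778 2.202
v -3.047 -2.435 0.671
v -3.247 -2.169 1.969
v 2.345 3.057 -2.65
v 3.363 3.184 -3.162
v 2.397 1.236 -2.998
v 3.415 1.363 -3.51
v 3.322 1.505 -2.376
v 3.29 2.63 -2.161
v 2.47 1.79 -3.999
v 2.438 2.915 -3.784
v 3.44 2.401 -3.995
v 3.966 2.224 -2.993
v 1.794 2.196 -3.167
v 2.32 2.019 -2.165
v 2.849 3.28 -2.876
v 2.911 1.14 -3.284
v 2.856 1.223 -2.618
v 3.454 1.298 -2.919
v 2.806 2.955 -2.288
v 3.405 3.029 -2.588
v 3.381 2.042 -2.126
v 2.355 1.391 -3.572
v 2.954 1.465 -3.872
v 2.306 3.122 -3.241
v 2.904 3.197 -3.542
v 2.379 2.378 -4.034
v 3.493 2.895 -3.666
v 3.524 1.824 -3.871
v 2.968 2.075 -4.158
v 2.949 2.737 -4.032
v 3.802 2.791 -3.077
v 3.833 1.721 -3.281
v 3.778 1.804 -2.615
v 3.759 2.465 -2.489
v 3.848 2.331 -3.567
v 1.927 2.699 -2.879
v 1.958 1.629 -3.083
v 2.001 1.955 -3.671
v 1.982 2.616 -3.545
v 2.236 2.596 -2.289
v 2.267 1.525 -2.494
v 2.811 1.683 -2.128
v 2.792 2.345 -2.002
v 1.912 2.089 -2.593
f 2 4 1
f 5 2 1
f 1 4 3
f 3 5 1
f 2 8 4
f 6 2 5
f 6 8 2
f 4 8 3
f 7 5 3
f 3 8 7
f 7 6 5
f 8 6 7
f 10 12 9
f 13 10 9
f 9 12 11
f 11 13 9
f 10 16 12
f 14 10 13
f 14 16 10
f 12 16 11
f 15 13 11
f 11 16 15
f 15 14 13
f 16 14 15
f 17 54 33
f 54 28 57
f 33 57 22
f 54 57 33
f 17 33 29
f 33 22 34
f 29 34 18
f 33 34 29
f 17 29 38
f 29 18 39
f 38 39 24
f 29 39 38
f 17 38 50
f 38 24 53
f 50 53 27
f 38 53 50
f 17 50 54
f 50 27 58
f 54 58 28
f 50 58 54
f 18 34 45
f 34 22 48
f 45 48 26
f 34 48 45
f 22 57 35
f 57 28 56
f 35 56 21
f 57 56 35
f 28 58 55
f 58 27 51
f 55 51 19
f 58 51 55
f 27 53 52
f 53 24 40
f 52 40 23
f 53 40 52
f 24 39 44
f 39 18 41
f 44 41 25
f 39 41 44
f 20 46 32
f 46 26 47
f 32 47 21
f 46 47 32
f 20 32 30
f 32 21 31
f 30 31 19
f 32 31 30
f 20 30 37
f 30 19 36
f 37 36 23
f 30 36 37
f 20 37 42
f 37 23 43
f 42 43 25
f 37 43 42
f 20 42 46
f 42 25 49
f 46 49 26
f 42 49 46
f 21 47 35
f 47 26 48
f 35 48 22
f 47 48 35
f 19 31 55
f 31 21 56
f 55 56 28
f 31 56 55
f 23 36 52
f 36 19 51
f 52 51 27
f 36 51 52
f 25 43 44
f 43 23 40
f 44 40 24
f 43 40 44
f 26 49 45
f 49 25 41
f 45 41 18
f 49 41 45



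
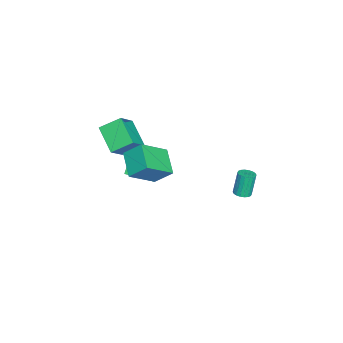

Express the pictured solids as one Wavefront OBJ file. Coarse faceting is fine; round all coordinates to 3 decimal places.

v 3.682 -1.081 2.378
v 2.338 -1.753 3.059
v 3.651 -0.09 3.294
v 2.307 -0.762 3.975
v 4.853 -2.178 3.605
v 3.509 -2.85 4.286
v 4.822 -1.187 4.521
v 3.478 -1.859 5.202
v -1.843 -3.496 0.35
v -0.846 -3.491 0.998
v -1.718 -1.763 0.143
v -0.72 -1.758 0.792
v -0.8 -3.762 -1.252
v 0.198 -3.757 -0.603
v -0.674 -2.029 -1.458
v 0.323 -2.024 -0.81
v 2.552 3.433 1.385
v 2.988 3.213 1.532
v 2.604 3.367 2.901
v 2.168 3.587 2.755
v 3.043 3.433 1.523
v 2.659 3.587 2.892
v 3.001 3.653 1.487
v 2.617 3.807 2.856
v 2.869 3.83 1.43
v 2.486 3.983 2.799
v 2.675 3.928 1.365
v 2.292 4.081 2.734
v 2.457 3.928 1.303
v 2.073 4.081 2.673
v 2.257 3.83 1.259
v 1.873 3.983 2.628
v 2.116 3.653 1.239
v 1.732 3.807 2.608
v 2.061 3.433 1.248
v 1.677 3.587 2.617
v 2.103 3.213 1.284
v 1.719 3.367 2.653
v 2.234 3.037 1.341
v 1.851 3.19 2.71
v 2.428 2.939 1.406
v 2.045 3.092 2.775
v 2.647 2.939 1.467
v 2.263 3.092 2.837
v 2.847 3.037 1.512
v 2.463 3.19 2.881
v 0.722 -5.009 3.651
v 0.323 -3.861 4.386
v -0.432 -4.684 2.517
v -0.831 -3.537 3.252
v 1.911 -4.003 2.728
v 1.512 -2.856 3.463
v 0.757 -3.679 1.594
v 0.358 -2.531 2.329
f 2 4 1
f 5 2 1
f 1 4 3
f 3 5 1
f 2 8 4
f 6 2 5
f 6 8 2
f 4 8 3
f 7 5 3
f 3 8 7
f 7 6 5
f 8 6 7
f 10 12 9
f 13 10 9
f 9 12 11
f 11 13 9
f 10 16 12
f 14 10 13
f 14 16 10
f 12 16 11
f 15 13 11
f 11 16 15
f 15 14 13
f 16 14 15
f 18 17 21
f 18 21 19
f 19 21 22
f 19 22 20
f 21 17 23
f 21 23 22
f 22 23 24
f 22 24 20
f 23 17 25
f 23 25 24
f 24 25 26
f 24 26 20
f 25 17 27
f 25 27 26
f 26 27 28
f 26 28 20
f 27 17 29
f 27 29 28
f 28 29 30
f 28 30 20
f 29 17 31
f 29 31 30
f 30 31 32
f 30 32 20
f 31 17 33
f 31 33 32
f 32 33 34
f 32 34 20
f 33 17 35
f 33 35 34
f 34 35 36
f 34 36 20
f 35 17 37
f 35 37 36
f 36 37 38
f 36 38 20
f 37 17 39
f 37 39 38
f 38 39 40
f 38 40 20
f 39 17 41
f 39 41 40
f 40 41 42
f 40 42 20
f 41 17 43
f 41 43 42
f 42 43 44
f 42 44 20
f 43 17 45
f 43 45 44
f 44 45 46
f 44 46 20
f 45 17 18
f 45 18 46
f 46 18 19
f 46 19 20
f 48 50 47
f 51 48 47
f 47 50 49
f 49 51 47
f 48 54 50
f 52 48 51
f 52 54 48
f 50 54 49
f 53 51 49
f 49 54 53
f 53 52 51
f 54 52 53



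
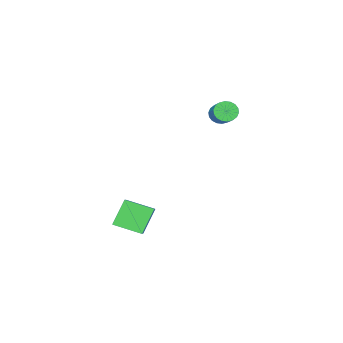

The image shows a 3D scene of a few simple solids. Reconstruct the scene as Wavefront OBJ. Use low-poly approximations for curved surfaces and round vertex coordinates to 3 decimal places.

v 1.16 -0.886 -2.37
v 1.92 -0.153 -1.738
v 0.324 0.393 -2.846
v 1.084 1.125 -2.214
v 2.136 -0.745 -3.706
v 2.896 -0.013 -3.074
v 1.3 0.533 -4.182
v 2.06 1.266 -3.55
v -3.681 1.064 2.879
v -3.275 1.171 2.383
v -2.513 2.282 3.245
v -2.919 2.176 3.741
v -3.489 1.358 2.331
v -2.727 2.469 3.194
v -3.742 1.487 2.388
v -2.98 2.598 3.251
v -3.982 1.532 2.542
v -3.22 2.643 3.405
v -4.163 1.485 2.763
v -3.401 2.596 3.626
v -4.249 1.354 3.007
v -3.487 2.465 3.87
v -4.222 1.166 3.225
v -3.46 2.277 4.088
v -4.087 0.958 3.375
v -3.325 2.069 4.237
v -3.873 0.771 3.426
v -3.111 1.882 4.289
v -3.62 0.642 3.369
v -2.858 1.753 4.232
v -3.38 0.597 3.215
v -2.618 1.708 4.078
v -3.199 0.644 2.994
v -2.437 1.755 3.857
v -3.113 0.775 2.75
v -2.351 1.886 3.613
v -3.14 0.963 2.532
v -2.378 2.074 3.395
f 2 4 1
f 5 2 1
f 1 4 3
f 3 5 1
f 2 8 4
f 6 2 5
f 6 8 2
f 4 8 3
f 7 5 3
f 3 8 7
f 7 6 5
f 8 6 7
f 10 9 13
f 10 13 11
f 11 13 14
f 11 14 12
f 13 9 15
f 13 15 14
f 14 15 16
f 14 16 12
f 15 9 17
f 15 17 16
f 16 17 18
f 16 18 12
f 17 9 19
f 17 19 18
f 18 19 20
f 18 20 12
f 19 9 21
f 19 21 20
f 20 21 22
f 20 22 12
f 21 9 23
f 21 23 22
f 22 23 24
f 22 24 12
f 23 9 25
f 23 25 24
f 24 25 26
f 24 26 12
f 25 9 27
f 25 27 26
f 26 27 28
f 26 28 12
f 27 9 29
f 27 29 28
f 28 29 30
f 28 30 12
f 29 9 31
f 29 31 30
f 30 31 32
f 30 32 12
f 31 9 33
f 31 33 32
f 32 33 34
f 32 34 12
f 33 9 35
f 33 35 34
f 34 35 36
f 34 36 12
f 35 9 37
f 35 37 36
f 36 37 38
f 36 38 12
f 37 9 10
f 37 10 38
f 38 10 11
f 38 11 12



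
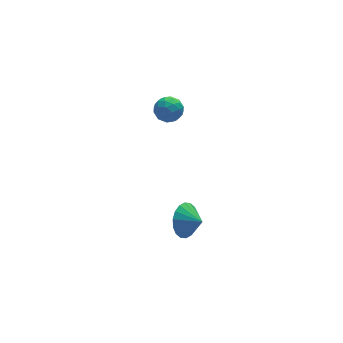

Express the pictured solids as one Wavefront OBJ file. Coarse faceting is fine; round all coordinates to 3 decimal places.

v 1.547 1.283 2.031
v 1.951 0.709 2.413
v 0.569 1.151 2.867
v 0.973 0.577 3.249
v 1.227 1.334 3.283
v 1.831 1.415 2.766
v 0.689 0.445 2.514
v 1.293 0.526 1.997
v 1.42 0.191 2.711
v 1.753 0.74 3.186
v 0.767 1.12 2.094
v 1.1 1.669 2.569
v 1.835 1.007 2.149
v 0.685 0.853 3.131
v 0.835 1.298 3.151
v 1.072 0.96 3.376
v 1.764 1.423 2.356
v 2.002 1.085 2.581
v 1.576 1.453 3.092
v 0.518 0.775 2.699
v 0.756 0.437 2.924
v 1.448 0.9 1.904
v 1.685 0.562 2.129
v 0.944 0.407 2.188
v 1.76 0.365 2.548
v 1.186 0.288 3.04
v 1.019 0.21 2.608
v 1.374 0.258 2.304
v 1.956 0.688 2.828
v 1.381 0.611 3.319
v 1.53 1.056 3.339
v 1.885 1.104 3.035
v 1.644 0.384 3.003
v 1.139 1.249 1.961
v 0.564 1.172 2.452
v 0.635 0.756 2.245
v 0.99 0.804 1.941
v 1.334 1.572 2.24
v 0.76 1.495 2.732
v 1.146 1.602 2.976
v 1.501 1.65 2.672
v 0.876 1.476 2.277
v 1.063 -1.777 -3.984
v 1.583 -1.873 -4.879
v 1.657 -2.543 -3.556
v 1.829 -1.554 -4.651
v 1.923 -1.28 -4.29
v 1.847 -1.104 -3.869
v 1.615 -1.061 -3.47
v 1.274 -1.16 -3.174
v 0.891 -1.382 -3.037
v 0.542 -1.681 -3.089
v 0.296 -2 -3.317
v 0.202 -2.274 -3.678
v 0.278 -2.45 -4.099
v 0.51 -2.493 -4.497
v 0.851 -2.394 -4.794
v 1.234 -2.172 -4.93
f 1 38 17
f 38 12 41
f 17 41 6
f 38 41 17
f 1 17 13
f 17 6 18
f 13 18 2
f 17 18 13
f 1 13 22
f 13 2 23
f 22 23 8
f 13 23 22
f 1 22 34
f 22 8 37
f 34 37 11
f 22 37 34
f 1 34 38
f 34 11 42
f 38 42 12
f 34 42 38
f 2 18 29
f 18 6 32
f 29 32 10
f 18 32 29
f 6 41 19
f 41 12 40
f 19 40 5
f 41 40 19
f 12 42 39
f 42 11 35
f 39 35 3
f 42 35 39
f 11 37 36
f 37 8 24
f 36 24 7
f 37 24 36
f 8 23 28
f 23 2 25
f 28 25 9
f 23 25 28
f 4 30 16
f 30 10 31
f 16 31 5
f 30 31 16
f 4 16 14
f 16 5 15
f 14 15 3
f 16 15 14
f 4 14 21
f 14 3 20
f 21 20 7
f 14 20 21
f 4 21 26
f 21 7 27
f 26 27 9
f 21 27 26
f 4 26 30
f 26 9 33
f 30 33 10
f 26 33 30
f 5 31 19
f 31 10 32
f 19 32 6
f 31 32 19
f 3 15 39
f 15 5 40
f 39 40 12
f 15 40 39
f 7 20 36
f 20 3 35
f 36 35 11
f 20 35 36
f 9 27 28
f 27 7 24
f 28 24 8
f 27 24 28
f 10 33 29
f 33 9 25
f 29 25 2
f 33 25 29
f 44 43 46
f 44 46 45
f 46 43 47
f 46 47 45
f 47 43 48
f 47 48 45
f 48 43 49
f 48 49 45
f 49 43 50
f 49 50 45
f 50 43 51
f 50 51 45
f 51 43 52
f 51 52 45
f 52 43 53
f 52 53 45
f 53 43 54
f 53 54 45
f 54 43 55
f 54 55 45
f 55 43 56
f 55 56 45
f 56 43 57
f 56 57 45
f 57 43 58
f 57 58 45
f 58 43 44
f 58 44 45



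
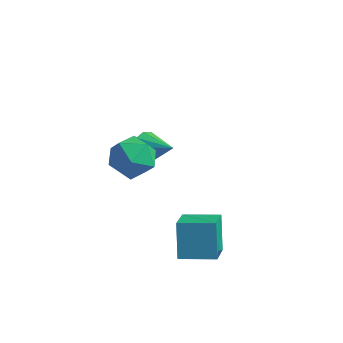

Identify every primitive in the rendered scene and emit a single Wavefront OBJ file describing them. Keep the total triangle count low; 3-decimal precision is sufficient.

v -1.649 -3.108 4.571
v -1.095 -3.481 3.601
v -3.325 -3.279 3.679
v -2.771 -3.652 2.709
v -2.798 -4.333 3.67
v -1.763 -4.227 4.221
v -2.657 -2.533 3.059
v -1.622 -2.427 3.61
v -1.718 -3.125 2.666
v -1.805 -4.237 3.044
v -2.615 -2.523 4.236
v -2.702 -3.635 4.614
v -4.698 2.119 -1.341
v -4.291 2.372 -2.056
v -3.202 1.921 -0.559
v -4.388 2.803 -1.761
v -4.603 2.973 -1.306
v -4.855 2.817 -0.864
v -5.047 2.395 -0.605
v -5.105 1.867 -0.627
v -5.008 1.435 -0.922
v -4.793 1.265 -1.377
v -4.541 1.421 -1.819
v -4.349 1.844 -2.078
v -0.712 -1.746 -1.105
v -0.206 -3.204 -0.16
v 0.848 -1.092 -0.93
v 1.353 -2.551 0.014
v -0.193 -2.569 -2.654
v 0.312 -4.028 -1.71
v 1.366 -1.916 -2.48
v 1.872 -3.374 -1.535
f 1 12 6
f 1 6 2
f 1 2 8
f 1 8 11
f 1 11 12
f 2 6 10
f 6 12 5
f 12 11 3
f 11 8 7
f 8 2 9
f 4 10 5
f 4 5 3
f 4 3 7
f 4 7 9
f 4 9 10
f 5 10 6
f 3 5 12
f 7 3 11
f 9 7 8
f 10 9 2
f 14 13 16
f 14 16 15
f 16 13 17
f 16 17 15
f 17 13 18
f 17 18 15
f 18 13 19
f 18 19 15
f 19 13 20
f 19 20 15
f 20 13 21
f 20 21 15
f 21 13 22
f 21 22 15
f 22 13 23
f 22 23 15
f 23 13 24
f 23 24 15
f 24 13 14
f 24 14 15
f 26 28 25
f 29 26 25
f 25 28 27
f 27 29 25
f 26 32 28
f 30 26 29
f 30 32 26
f 28 32 27
f 31 29 27
f 27 32 31
f 31 30 29
f 32 30 31



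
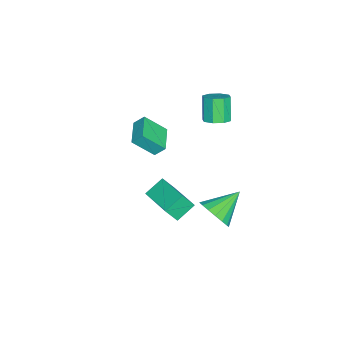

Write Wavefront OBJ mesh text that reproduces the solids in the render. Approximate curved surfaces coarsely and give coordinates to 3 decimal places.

v -2.4 0.316 0.017
v -1.91 -0.25 0.197
v -2.65 -0.462 1.543
v -3.14 0.104 1.363
v -1.724 0.278 0.383
v -2.463 0.065 1.728
v -1.934 0.828 0.354
v -2.673 0.615 1.7
v -2.417 1.078 0.128
v -3.156 0.866 1.474
v -2.89 0.882 -0.163
v -3.63 0.67 1.183
v -3.077 0.355 -0.348
v -3.816 0.142 0.997
v -2.867 -0.195 -0.32
v -3.606 -0.408 1.026
v -2.384 -0.446 -0.094
v -3.123 -0.658 1.252
v -3.2 -4.498 -2.135
v -3.279 -3.908 -1.514
v -3.549 -3.321 -3.297
v -3.627 -2.731 -2.676
v -1.593 -4.149 -2.264
v -1.671 -3.559 -1.643
v -1.941 -2.972 -3.426
v -2.02 -2.382 -2.805
v 2.327 -0.717 -1.559
v 2.638 -1.27 -0.588
v 3.772 0.722 -1.203
v 4.083 0.169 -0.232
v 3.157 -1.389 -2.208
v 3.468 -1.942 -1.237
v 4.602 0.05 -1.852
v 4.913 -0.503 -0.881
v 1.689 1.223 -4.002
v 2.475 1.85 -3.635
v 0.391 2.277 -3.018
v 2.33 2.077 -4.07
v 2.039 2.109 -4.49
v 1.667 1.938 -4.797
v 1.3 1.603 -4.923
v 1.023 1.181 -4.837
v 0.898 0.769 -4.56
v 0.955 0.461 -4.155
v 1.18 0.327 -3.715
v 1.521 0.399 -3.34
v 1.902 0.659 -3.117
v 2.233 1.049 -3.097
v 2.44 1.479 -3.283
f 2 1 5
f 2 5 3
f 3 5 6
f 3 6 4
f 5 1 7
f 5 7 6
f 6 7 8
f 6 8 4
f 7 1 9
f 7 9 8
f 8 9 10
f 8 10 4
f 9 1 11
f 9 11 10
f 10 11 12
f 10 12 4
f 11 1 13
f 11 13 12
f 12 13 14
f 12 14 4
f 13 1 15
f 13 15 14
f 14 15 16
f 14 16 4
f 15 1 17
f 15 17 16
f 16 17 18
f 16 18 4
f 17 1 2
f 17 2 18
f 18 2 3
f 18 3 4
f 20 22 19
f 23 20 19
f 19 22 21
f 21 23 19
f 20 26 22
f 24 20 23
f 24 26 20
f 22 26 21
f 25 23 21
f 21 26 25
f 25 24 23
f 26 24 25
f 28 30 27
f 31 28 27
f 27 30 29
f 29 31 27
f 28 34 30
f 32 28 31
f 32 34 28
f 30 34 29
f 33 31 29
f 29 34 33
f 33 32 31
f 34 32 33
f 36 35 38
f 36 38 37
f 38 35 39
f 38 39 37
f 39 35 40
f 39 40 37
f 40 35 41
f 40 41 37
f 41 35 42
f 41 42 37
f 42 35 43
f 42 43 37
f 43 35 44
f 43 44 37
f 44 35 45
f 44 45 37
f 45 35 46
f 45 46 37
f 46 35 47
f 46 47 37
f 47 35 48
f 47 48 37
f 48 35 49
f 48 49 37
f 49 35 36
f 49 36 37



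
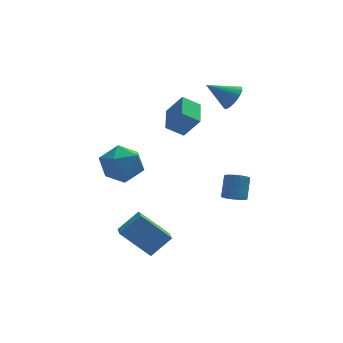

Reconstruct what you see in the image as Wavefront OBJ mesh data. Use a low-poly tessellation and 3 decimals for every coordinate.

v 2.833 2.56 2.848
v 3.291 2.581 3.503
v 1.527 2.82 3.752
v 3.29 2.9 3.409
v 3.209 3.161 3.218
v 3.064 3.317 2.963
v 2.878 3.342 2.688
v 2.685 3.232 2.441
v 2.517 3.006 2.264
v 2.404 2.703 2.188
v 2.365 2.375 2.226
v 2.407 2.079 2.371
v 2.523 1.866 2.599
v 2.692 1.773 2.87
v 2.885 1.816 3.137
v 3.07 1.988 3.354
v 3.214 2.259 3.484
v -3.447 0.543 0.701
v -2.757 0.081 -0.164
v -3.783 -1.241 1.384
v -3.093 -1.703 0.519
v -2.599 -1.056 1.399
v -2.391 0.046 0.977
v -4.149 -1.206 0.243
v -3.941 -0.104 -0.179
v -3.191 -0.999 -0.447
v -2.233 -0.907 0.268
v -4.307 -0.253 0.952
v -3.349 -0.161 1.667
v -2.401 -3.471 -4.098
v -3.796 -2.995 -2.688
v -2.351 -2.615 -4.338
v -3.747 -2.139 -2.928
v -1.353 -3.261 -3.132
v -2.749 -2.785 -1.722
v -1.304 -2.405 -3.372
v -2.699 -1.929 -1.962
v -0.643 2.087 1.345
v 0.097 1.691 2.478
v -0.318 3.63 1.672
v 0.422 3.233 2.805
v 0.258 2.027 0.735
v 0.998 1.63 1.868
v 0.583 3.569 1.062
v 1.323 3.173 2.195
v 1.974 -1.709 -1.697
v 2.584 -1.837 -1.788
v 2.896 -1.058 -0.795
v 2.286 -0.931 -0.703
v 2.542 -1.612 -1.951
v 2.854 -0.834 -0.958
v 2.388 -1.407 -2.063
v 2.7 -0.629 -1.07
v 2.151 -1.261 -2.103
v 2.463 -0.483 -1.109
v 1.88 -1.205 -2.062
v 2.192 -0.426 -1.069
v 1.627 -1.248 -1.949
v 1.939 -0.47 -0.956
v 1.443 -1.382 -1.786
v 1.755 -0.604 -0.792
v 1.364 -1.582 -1.605
v 1.676 -0.803 -0.612
v 1.406 -1.806 -1.442
v 1.718 -1.028 -0.449
v 1.56 -2.011 -1.33
v 1.872 -1.233 -0.337
v 1.797 -2.157 -1.291
v 2.109 -1.379 -0.297
v 2.068 -2.214 -1.331
v 2.38 -1.435 -0.338
v 2.321 -2.17 -1.444
v 2.633 -1.392 -0.451
v 2.505 -2.036 -1.608
v 2.817 -1.258 -0.614
f 2 1 4
f 2 4 3
f 4 1 5
f 4 5 3
f 5 1 6
f 5 6 3
f 6 1 7
f 6 7 3
f 7 1 8
f 7 8 3
f 8 1 9
f 8 9 3
f 9 1 10
f 9 10 3
f 10 1 11
f 10 11 3
f 11 1 12
f 11 12 3
f 12 1 13
f 12 13 3
f 13 1 14
f 13 14 3
f 14 1 15
f 14 15 3
f 15 1 16
f 15 16 3
f 16 1 17
f 16 17 3
f 17 1 2
f 17 2 3
f 18 29 23
f 18 23 19
f 18 19 25
f 18 25 28
f 18 28 29
f 19 23 27
f 23 29 22
f 29 28 20
f 28 25 24
f 25 19 26
f 21 27 22
f 21 22 20
f 21 20 24
f 21 24 26
f 21 26 27
f 22 27 23
f 20 22 29
f 24 20 28
f 26 24 25
f 27 26 19
f 31 33 30
f 34 31 30
f 30 33 32
f 32 34 30
f 31 37 33
f 35 31 34
f 35 37 31
f 33 37 32
f 36 34 32
f 32 37 36
f 36 35 34
f 37 35 36
f 39 41 38
f 42 39 38
f 38 41 40
f 40 42 38
f 39 45 41
f 43 39 42
f 43 45 39
f 41 45 40
f 44 42 40
f 40 45 44
f 44 43 42
f 45 43 44
f 47 46 50
f 47 50 48
f 48 50 51
f 48 51 49
f 50 46 52
f 50 52 51
f 51 52 53
f 51 53 49
f 52 46 54
f 52 54 53
f 53 54 55
f 53 55 49
f 54 46 56
f 54 56 55
f 55 56 57
f 55 57 49
f 56 46 58
f 56 58 57
f 57 58 59
f 57 59 49
f 58 46 60
f 58 60 59
f 59 60 61
f 59 61 49
f 60 46 62
f 60 62 61
f 61 62 63
f 61 63 49
f 62 46 64
f 62 64 63
f 63 64 65
f 63 65 49
f 64 46 66
f 64 66 65
f 65 66 67
f 65 67 49
f 66 46 68
f 66 68 67
f 67 68 69
f 67 69 49
f 68 46 70
f 68 70 69
f 69 70 71
f 69 71 49
f 70 46 72
f 70 72 71
f 71 72 73
f 71 73 49
f 72 46 74
f 72 74 73
f 73 74 75
f 73 75 49
f 74 46 47
f 74 47 75
f 75 47 48
f 75 48 49



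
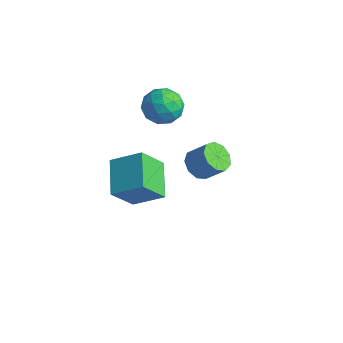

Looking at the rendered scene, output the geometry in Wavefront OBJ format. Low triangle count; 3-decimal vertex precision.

v -2.829 0.843 1.778
v -1.802 1.164 2.026
v -2.758 -0.384 3.074
v -1.731 -0.063 3.322
v -2.584 0.606 3.532
v -2.628 1.364 2.73
v -1.932 -0.584 2.37
v -1.976 0.174 1.568
v -1.248 0.282 2.391
v -1.651 1.017 3.109
v -2.909 -0.237 1.991
v -3.312 0.498 2.709
v -2.322 1.111 1.788
v -2.238 -0.331 3.312
v -2.74 0.062 3.435
v -2.136 0.251 3.581
v -2.807 1.229 2.202
v -2.204 1.418 2.348
v -2.663 1.089 3.233
v -2.356 -0.638 2.752
v -1.753 -0.449 2.898
v -2.424 0.529 1.519
v -1.82 0.718 1.665
v -1.897 -0.309 1.867
v -1.392 0.781 2.148
v -1.35 0.06 2.91
v -1.469 -0.246 2.351
v -1.495 0.2 1.88
v -1.629 1.214 2.57
v -1.587 0.493 3.332
v -2.089 0.886 3.456
v -2.115 1.331 2.985
v -1.303 0.695 2.785
v -2.973 0.287 1.768
v -2.931 -0.434 2.53
v -2.445 -0.551 2.115
v -2.471 -0.106 1.644
v -3.21 0.72 2.19
v -3.168 -0.001 2.952
v -3.065 0.58 3.22
v -3.091 1.026 2.749
v -3.257 0.085 2.315
v 2.122 -1.555 2.385
v 2.585 -1.158 1.807
v 3.42 -0.747 2.757
v 2.958 -1.145 3.335
v 2.179 -0.806 2.011
v 3.014 -0.395 2.961
v 1.747 -0.804 2.39
v 2.583 -0.393 3.34
v 1.491 -1.154 2.766
v 2.326 -0.743 3.716
v 1.53 -1.692 2.965
v 2.365 -1.281 3.915
v 1.846 -2.166 2.892
v 2.681 -1.755 3.842
v 2.292 -2.354 2.582
v 3.127 -1.944 3.532
v 2.658 -2.169 2.18
v 3.493 -1.758 3.13
v 2.774 -1.697 1.874
v 3.609 -1.286 2.824
v -3.829 -0.275 -3.273
v -4.069 -1.505 -1.741
v -2.5 0.641 -2.329
v -2.74 -0.589 -0.797
v -2.36 -1.571 -4.083
v -2.6 -2.801 -2.551
v -1.031 -0.655 -3.139
v -1.271 -1.885 -1.607
f 1 38 17
f 38 12 41
f 17 41 6
f 38 41 17
f 1 17 13
f 17 6 18
f 13 18 2
f 17 18 13
f 1 13 22
f 13 2 23
f 22 23 8
f 13 23 22
f 1 22 34
f 22 8 37
f 34 37 11
f 22 37 34
f 1 34 38
f 34 11 42
f 38 42 12
f 34 42 38
f 2 18 29
f 18 6 32
f 29 32 10
f 18 32 29
f 6 41 19
f 41 12 40
f 19 40 5
f 41 40 19
f 12 42 39
f 42 11 35
f 39 35 3
f 42 35 39
f 11 37 36
f 37 8 24
f 36 24 7
f 37 24 36
f 8 23 28
f 23 2 25
f 28 25 9
f 23 25 28
f 4 30 16
f 30 10 31
f 16 31 5
f 30 31 16
f 4 16 14
f 16 5 15
f 14 15 3
f 16 15 14
f 4 14 21
f 14 3 20
f 21 20 7
f 14 20 21
f 4 21 26
f 21 7 27
f 26 27 9
f 21 27 26
f 4 26 30
f 26 9 33
f 30 33 10
f 26 33 30
f 5 31 19
f 31 10 32
f 19 32 6
f 31 32 19
f 3 15 39
f 15 5 40
f 39 40 12
f 15 40 39
f 7 20 36
f 20 3 35
f 36 35 11
f 20 35 36
f 9 27 28
f 27 7 24
f 28 24 8
f 27 24 28
f 10 33 29
f 33 9 25
f 29 25 2
f 33 25 29
f 44 43 47
f 44 47 45
f 45 47 48
f 45 48 46
f 47 43 49
f 47 49 48
f 48 49 50
f 48 50 46
f 49 43 51
f 49 51 50
f 50 51 52
f 50 52 46
f 51 43 53
f 51 53 52
f 52 53 54
f 52 54 46
f 53 43 55
f 53 55 54
f 54 55 56
f 54 56 46
f 55 43 57
f 55 57 56
f 56 57 58
f 56 58 46
f 57 43 59
f 57 59 58
f 58 59 60
f 58 60 46
f 59 43 61
f 59 61 60
f 60 61 62
f 60 62 46
f 61 43 44
f 61 44 62
f 62 44 45
f 62 45 46
f 64 66 63
f 67 64 63
f 63 66 65
f 65 67 63
f 64 70 66
f 68 64 67
f 68 70 64
f 66 70 65
f 69 67 65
f 65 70 69
f 69 68 67
f 70 68 69



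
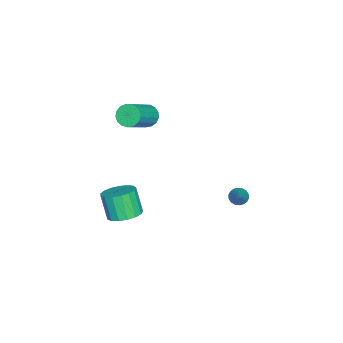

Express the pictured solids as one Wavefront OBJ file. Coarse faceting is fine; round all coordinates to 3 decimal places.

v -1.354 -3.219 -3.125
v -0.524 -3.624 -3.014
v -0.956 -4.126 -1.623
v -1.786 -3.721 -1.735
v -0.466 -3.215 -2.848
v -0.898 -3.717 -1.458
v -0.612 -2.807 -2.746
v -1.043 -3.309 -1.355
v -0.927 -2.493 -2.731
v -1.359 -2.995 -1.34
v -1.341 -2.346 -2.806
v -1.772 -2.848 -1.415
v -1.757 -2.398 -2.954
v -2.189 -2.901 -1.563
v -2.081 -2.639 -3.141
v -2.513 -3.141 -1.751
v -2.239 -3.013 -3.325
v -2.67 -3.515 -1.935
v -2.194 -3.433 -3.463
v -2.625 -3.935 -2.073
v -1.956 -3.805 -3.524
v -2.388 -4.307 -2.133
v -1.581 -4.042 -3.493
v -2.013 -4.545 -2.103
v -1.154 -4.091 -3.378
v -1.585 -4.593 -1.988
v -0.772 -3.94 -3.205
v -1.204 -4.442 -1.815
v -2.056 2.501 -0.657
v -1.7 2.413 -1.011
v -0.784 2.919 0.517
v -1.746 2.633 -1.04
v -1.853 2.828 -0.992
v -2.001 2.957 -0.879
v -2.159 2.997 -0.721
v -2.297 2.938 -0.551
v -2.387 2.792 -0.401
v -2.412 2.59 -0.303
v -2.366 2.369 -0.274
v -2.258 2.175 -0.321
v -2.111 2.045 -0.435
v -1.952 2.006 -0.593
v -1.814 2.065 -0.763
v -1.724 2.21 -0.912
v -3.584 -2.786 3.038
v -3.194 -2.386 2.633
v -1.566 -2.774 3.818
v -1.956 -3.174 4.222
v -3.31 -2.178 2.861
v -1.683 -2.566 4.046
v -3.489 -2.109 3.13
v -1.862 -2.497 4.315
v -3.69 -2.195 3.377
v -2.063 -2.583 4.562
v -3.867 -2.417 3.547
v -2.239 -2.804 4.732
v -3.978 -2.723 3.6
v -2.351 -3.111 4.785
v -3.999 -3.044 3.524
v -2.372 -3.431 4.709
v -3.925 -3.305 3.337
v -2.298 -3.693 4.522
v -3.773 -3.448 3.081
v -2.146 -3.836 4.266
v -3.577 -3.439 2.815
v -1.95 -3.827 4
v -3.383 -3.281 2.6
v -1.756 -3.669 3.785
v -3.235 -3.009 2.486
v -1.607 -3.397 3.67
v -3.166 -2.686 2.497
v -1.539 -3.074 3.682
f 2 1 5
f 2 5 3
f 3 5 6
f 3 6 4
f 5 1 7
f 5 7 6
f 6 7 8
f 6 8 4
f 7 1 9
f 7 9 8
f 8 9 10
f 8 10 4
f 9 1 11
f 9 11 10
f 10 11 12
f 10 12 4
f 11 1 13
f 11 13 12
f 12 13 14
f 12 14 4
f 13 1 15
f 13 15 14
f 14 15 16
f 14 16 4
f 15 1 17
f 15 17 16
f 16 17 18
f 16 18 4
f 17 1 19
f 17 19 18
f 18 19 20
f 18 20 4
f 19 1 21
f 19 21 20
f 20 21 22
f 20 22 4
f 21 1 23
f 21 23 22
f 22 23 24
f 22 24 4
f 23 1 25
f 23 25 24
f 24 25 26
f 24 26 4
f 25 1 27
f 25 27 26
f 26 27 28
f 26 28 4
f 27 1 2
f 27 2 28
f 28 2 3
f 28 3 4
f 30 29 32
f 30 32 31
f 32 29 33
f 32 33 31
f 33 29 34
f 33 34 31
f 34 29 35
f 34 35 31
f 35 29 36
f 35 36 31
f 36 29 37
f 36 37 31
f 37 29 38
f 37 38 31
f 38 29 39
f 38 39 31
f 39 29 40
f 39 40 31
f 40 29 41
f 40 41 31
f 41 29 42
f 41 42 31
f 42 29 43
f 42 43 31
f 43 29 44
f 43 44 31
f 44 29 30
f 44 30 31
f 46 45 49
f 46 49 47
f 47 49 50
f 47 50 48
f 49 45 51
f 49 51 50
f 50 51 52
f 50 52 48
f 51 45 53
f 51 53 52
f 52 53 54
f 52 54 48
f 53 45 55
f 53 55 54
f 54 55 56
f 54 56 48
f 55 45 57
f 55 57 56
f 56 57 58
f 56 58 48
f 57 45 59
f 57 59 58
f 58 59 60
f 58 60 48
f 59 45 61
f 59 61 60
f 60 61 62
f 60 62 48
f 61 45 63
f 61 63 62
f 62 63 64
f 62 64 48
f 63 45 65
f 63 65 64
f 64 65 66
f 64 66 48
f 65 45 67
f 65 67 66
f 66 67 68
f 66 68 48
f 67 45 69
f 67 69 68
f 68 69 70
f 68 70 48
f 69 45 71
f 69 71 70
f 70 71 72
f 70 72 48
f 71 45 46
f 71 46 72
f 72 46 47
f 72 47 48



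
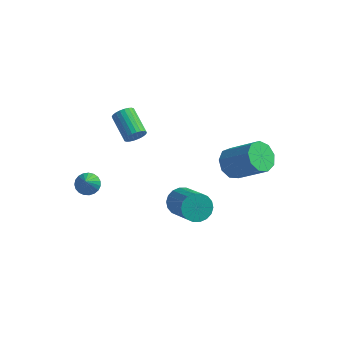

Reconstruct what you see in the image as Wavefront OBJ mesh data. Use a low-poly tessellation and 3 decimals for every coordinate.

v -2.05 -2.393 -1.19
v -1.611 -2.655 -1.504
v -1.69 -3.467 0.21
v -1.49 -2.468 -1.391
v -1.465 -2.269 -1.244
v -1.542 -2.09 -1.087
v -1.706 -1.964 -0.948
v -1.93 -1.912 -0.851
v -2.175 -1.943 -0.812
v -2.397 -2.052 -0.839
v -2.56 -2.22 -0.926
v -2.635 -2.418 -1.058
v -2.608 -2.611 -1.214
v -2.485 -2.767 -1.365
v -2.286 -2.858 -1.486
v -2.047 -2.869 -1.555
v -1.808 -2.797 -1.562
v 1.57 0.213 -3.874
v 2.072 0.108 -4.462
v 3.251 -1.138 -3.234
v 2.75 -1.033 -2.646
v 2.199 0.388 -4.301
v 3.379 -0.858 -3.073
v 2.202 0.633 -4.055
v 3.382 -0.613 -2.827
v 2.08 0.795 -3.773
v 3.259 -0.451 -2.545
v 1.857 0.841 -3.512
v 3.036 -0.404 -2.283
v 1.577 0.764 -3.322
v 2.756 -0.482 -2.093
v 1.295 0.577 -3.241
v 2.475 -0.669 -2.013
v 1.069 0.318 -3.286
v 2.248 -0.928 -2.058
v 0.941 0.038 -3.447
v 2.121 -1.208 -2.219
v 0.938 -0.207 -3.693
v 2.118 -1.453 -2.465
v 1.061 -0.369 -3.975
v 2.24 -1.615 -2.747
v 1.284 -0.416 -4.237
v 2.463 -1.661 -3.008
v 1.564 -0.338 -4.427
v 2.743 -1.584 -3.198
v 1.845 -0.151 -4.507
v 3.025 -1.397 -3.279
v -0.613 -0.021 0.665
v -0.239 0.131 1.052
v -1.212 1.074 1.622
v -1.587 0.921 1.235
v -0.195 0.274 0.892
v -1.168 1.216 1.462
v -0.215 0.371 0.698
v -1.188 1.313 1.268
v -0.295 0.408 0.498
v -1.269 1.351 1.068
v -0.424 0.381 0.324
v -1.398 1.323 0.894
v -0.582 0.292 0.202
v -1.555 1.234 0.772
v -0.744 0.155 0.15
v -1.718 1.097 0.72
v -0.887 -0.008 0.177
v -1.86 0.934 0.746
v -0.988 -0.174 0.278
v -1.961 0.769 0.848
v -1.032 -0.316 0.438
v -2.005 0.626 1.008
v -1.012 -0.413 0.632
v -1.985 0.529 1.202
v -0.931 -0.451 0.832
v -1.905 0.492 1.402
v -0.802 -0.423 1.006
v -1.776 0.519 1.576
v -0.645 -0.334 1.128
v -1.618 0.608 1.698
v -0.482 -0.197 1.18
v -1.456 0.745 1.75
v -0.34 -0.034 1.154
v -1.313 0.908 1.723
v 3.008 3.262 -3.333
v 3.588 3.428 -3.96
v 5.092 3.184 -2.634
v 4.512 3.018 -2.007
v 3.431 3.934 -3.689
v 4.935 3.69 -2.363
v 3.076 4.125 -3.251
v 4.58 3.881 -1.925
v 2.689 3.913 -2.852
v 4.193 3.669 -1.526
v 2.452 3.396 -2.677
v 3.956 3.152 -1.352
v 2.475 2.816 -2.81
v 3.979 2.572 -1.484
v 2.747 2.445 -3.187
v 4.251 2.201 -1.861
v 3.141 2.456 -3.633
v 4.646 2.212 -2.307
v 3.473 2.844 -3.938
v 4.978 2.6 -2.612
f 2 1 4
f 2 4 3
f 4 1 5
f 4 5 3
f 5 1 6
f 5 6 3
f 6 1 7
f 6 7 3
f 7 1 8
f 7 8 3
f 8 1 9
f 8 9 3
f 9 1 10
f 9 10 3
f 10 1 11
f 10 11 3
f 11 1 12
f 11 12 3
f 12 1 13
f 12 13 3
f 13 1 14
f 13 14 3
f 14 1 15
f 14 15 3
f 15 1 16
f 15 16 3
f 16 1 17
f 16 17 3
f 17 1 2
f 17 2 3
f 19 18 22
f 19 22 20
f 20 22 23
f 20 23 21
f 22 18 24
f 22 24 23
f 23 24 25
f 23 25 21
f 24 18 26
f 24 26 25
f 25 26 27
f 25 27 21
f 26 18 28
f 26 28 27
f 27 28 29
f 27 29 21
f 28 18 30
f 28 30 29
f 29 30 31
f 29 31 21
f 30 18 32
f 30 32 31
f 31 32 33
f 31 33 21
f 32 18 34
f 32 34 33
f 33 34 35
f 33 35 21
f 34 18 36
f 34 36 35
f 35 36 37
f 35 37 21
f 36 18 38
f 36 38 37
f 37 38 39
f 37 39 21
f 38 18 40
f 38 40 39
f 39 40 41
f 39 41 21
f 40 18 42
f 40 42 41
f 41 42 43
f 41 43 21
f 42 18 44
f 42 44 43
f 43 44 45
f 43 45 21
f 44 18 46
f 44 46 45
f 45 46 47
f 45 47 21
f 46 18 19
f 46 19 47
f 47 19 20
f 47 20 21
f 49 48 52
f 49 52 50
f 50 52 53
f 50 53 51
f 52 48 54
f 52 54 53
f 53 54 55
f 53 55 51
f 54 48 56
f 54 56 55
f 55 56 57
f 55 57 51
f 56 48 58
f 56 58 57
f 57 58 59
f 57 59 51
f 58 48 60
f 58 60 59
f 59 60 61
f 59 61 51
f 60 48 62
f 60 62 61
f 61 62 63
f 61 63 51
f 62 48 64
f 62 64 63
f 63 64 65
f 63 65 51
f 64 48 66
f 64 66 65
f 65 66 67
f 65 67 51
f 66 48 68
f 66 68 67
f 67 68 69
f 67 69 51
f 68 48 70
f 68 70 69
f 69 70 71
f 69 71 51
f 70 48 72
f 70 72 71
f 71 72 73
f 71 73 51
f 72 48 74
f 72 74 73
f 73 74 75
f 73 75 51
f 74 48 76
f 74 76 75
f 75 76 77
f 75 77 51
f 76 48 78
f 76 78 77
f 77 78 79
f 77 79 51
f 78 48 80
f 78 80 79
f 79 80 81
f 79 81 51
f 80 48 49
f 80 49 81
f 81 49 50
f 81 50 51
f 83 82 86
f 83 86 84
f 84 86 87
f 84 87 85
f 86 82 88
f 86 88 87
f 87 88 89
f 87 89 85
f 88 82 90
f 88 90 89
f 89 90 91
f 89 91 85
f 90 82 92
f 90 92 91
f 91 92 93
f 91 93 85
f 92 82 94
f 92 94 93
f 93 94 95
f 93 95 85
f 94 82 96
f 94 96 95
f 95 96 97
f 95 97 85
f 96 82 98
f 96 98 97
f 97 98 99
f 97 99 85
f 98 82 100
f 98 100 99
f 99 100 101
f 99 101 85
f 100 82 83
f 100 83 101
f 101 83 84
f 101 84 85

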